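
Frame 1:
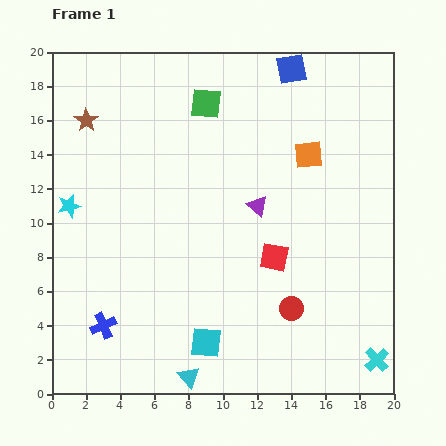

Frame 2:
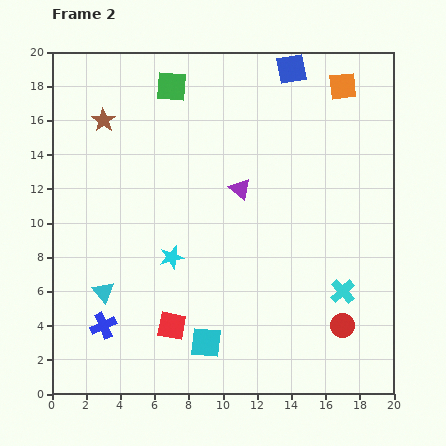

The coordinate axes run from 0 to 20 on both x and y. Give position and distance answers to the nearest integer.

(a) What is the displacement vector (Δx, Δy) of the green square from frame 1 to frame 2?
(-2, 1)

The green square was at (9, 17) in frame 1 and (7, 18) in frame 2.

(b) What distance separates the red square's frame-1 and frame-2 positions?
7

The red square moved from (13, 8) to (7, 4), a distance of √(6² + 4²) ≈ 7.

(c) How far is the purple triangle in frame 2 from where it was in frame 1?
1

The purple triangle moved from (12, 11) to (11, 12), a distance of √(1² + 1²) ≈ 1.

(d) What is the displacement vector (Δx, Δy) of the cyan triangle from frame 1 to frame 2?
(-5, 5)

The cyan triangle was at (8, 1) in frame 1 and (3, 6) in frame 2.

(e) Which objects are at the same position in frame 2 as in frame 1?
the blue cross, the blue square, the cyan square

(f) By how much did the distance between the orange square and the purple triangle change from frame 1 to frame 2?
+4

Distance in frame 1: 4. Distance in frame 2: 8.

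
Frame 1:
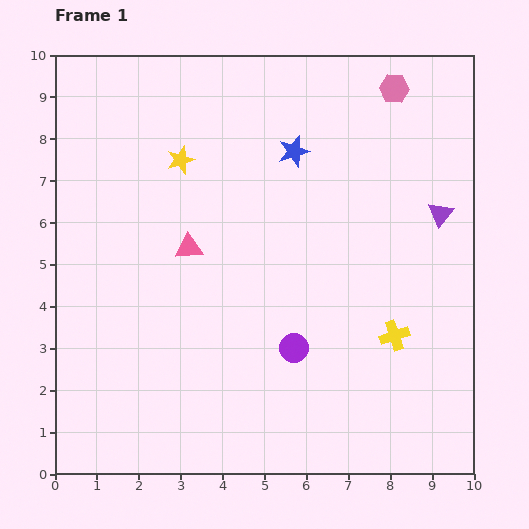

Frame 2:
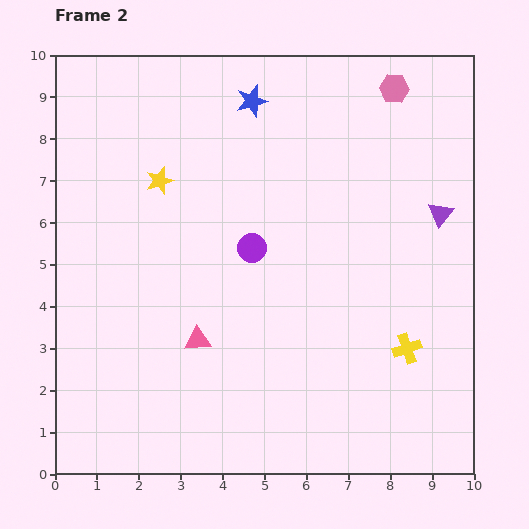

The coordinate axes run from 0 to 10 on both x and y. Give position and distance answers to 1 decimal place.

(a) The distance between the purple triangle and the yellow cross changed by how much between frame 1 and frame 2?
+0.2

Distance in frame 1: 3.1. Distance in frame 2: 3.3.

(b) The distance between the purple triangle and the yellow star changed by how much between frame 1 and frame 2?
+0.4

Distance in frame 1: 6.3. Distance in frame 2: 6.7.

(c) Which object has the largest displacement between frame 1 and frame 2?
the purple circle

(moved 2.6; next 2.2)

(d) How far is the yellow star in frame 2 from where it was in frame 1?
0.7

The yellow star moved from (3.0, 7.5) to (2.5, 7.0), a distance of √(0.5² + 0.5²) ≈ 0.7.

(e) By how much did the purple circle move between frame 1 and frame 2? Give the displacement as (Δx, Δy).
(-1.0, 2.4)

The purple circle was at (5.7, 3.0) in frame 1 and (4.7, 5.4) in frame 2.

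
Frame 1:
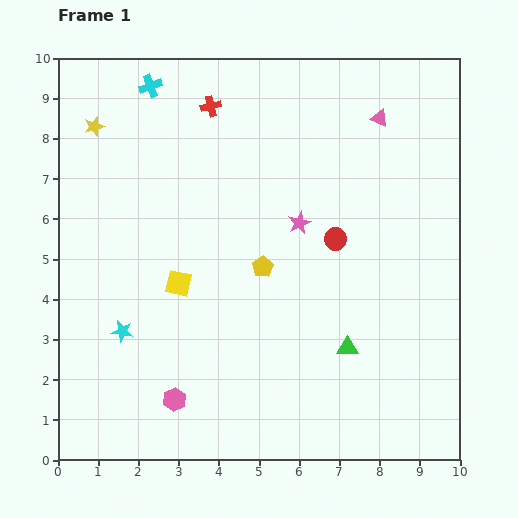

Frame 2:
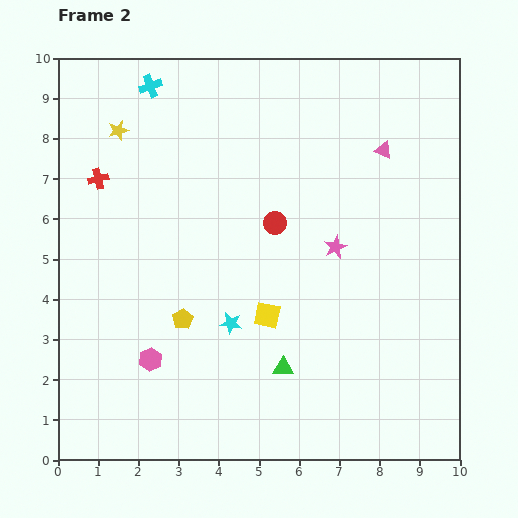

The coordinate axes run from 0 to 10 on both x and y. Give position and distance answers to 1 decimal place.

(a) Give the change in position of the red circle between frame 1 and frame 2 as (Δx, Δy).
(-1.5, 0.4)

The red circle was at (6.9, 5.5) in frame 1 and (5.4, 5.9) in frame 2.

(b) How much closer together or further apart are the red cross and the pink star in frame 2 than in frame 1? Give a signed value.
+2.5

Distance in frame 1: 3.6. Distance in frame 2: 6.1.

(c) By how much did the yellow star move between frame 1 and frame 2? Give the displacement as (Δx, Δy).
(0.6, -0.1)

The yellow star was at (0.9, 8.3) in frame 1 and (1.5, 8.2) in frame 2.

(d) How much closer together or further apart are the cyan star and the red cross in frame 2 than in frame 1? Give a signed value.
-1.1

Distance in frame 1: 6.0. Distance in frame 2: 4.9.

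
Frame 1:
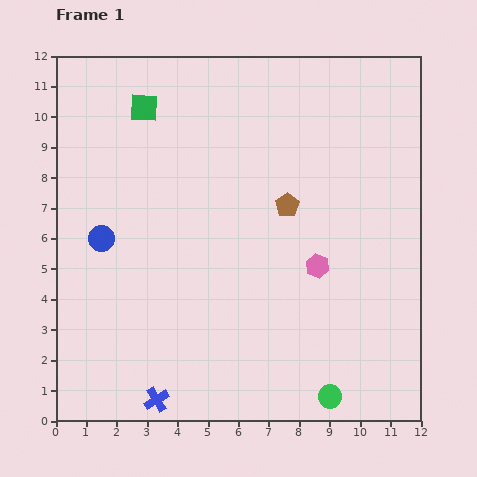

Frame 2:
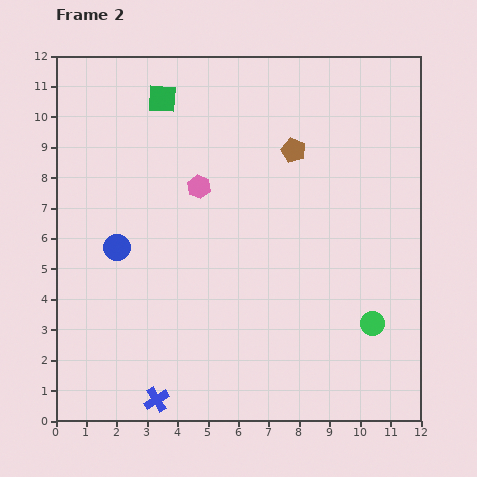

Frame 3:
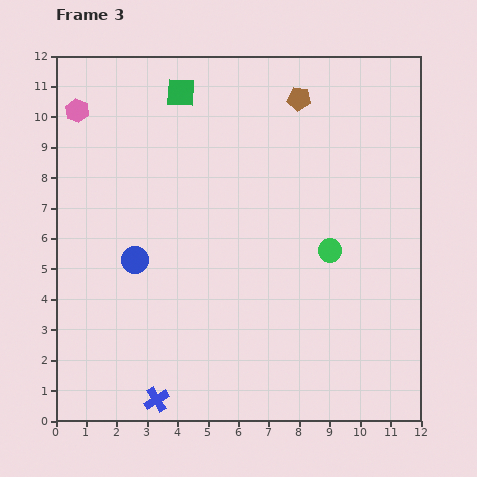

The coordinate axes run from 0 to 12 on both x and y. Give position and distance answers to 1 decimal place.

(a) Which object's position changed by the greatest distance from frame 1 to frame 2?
the pink hexagon

(moved 4.7; next 2.8)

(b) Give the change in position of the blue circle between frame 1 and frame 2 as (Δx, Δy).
(0.5, -0.3)

The blue circle was at (1.5, 6.0) in frame 1 and (2.0, 5.7) in frame 2.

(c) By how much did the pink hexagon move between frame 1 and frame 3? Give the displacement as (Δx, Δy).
(-7.9, 5.1)

The pink hexagon was at (8.6, 5.1) in frame 1 and (0.7, 10.2) in frame 3.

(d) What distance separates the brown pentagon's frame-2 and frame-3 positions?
1.7

The brown pentagon moved from (7.8, 8.9) to (8.0, 10.6), a distance of √(0.2² + 1.7²) ≈ 1.7.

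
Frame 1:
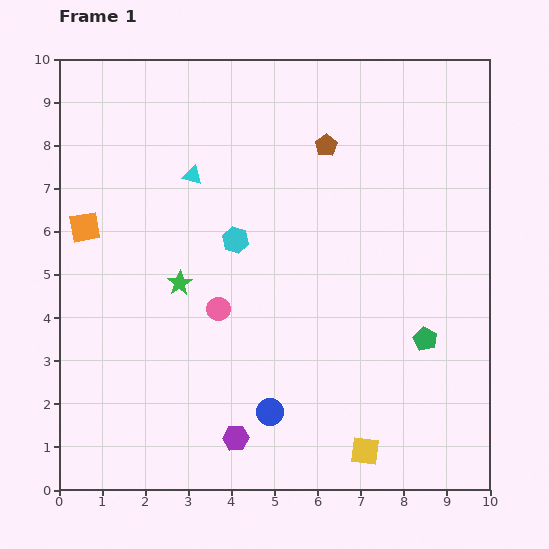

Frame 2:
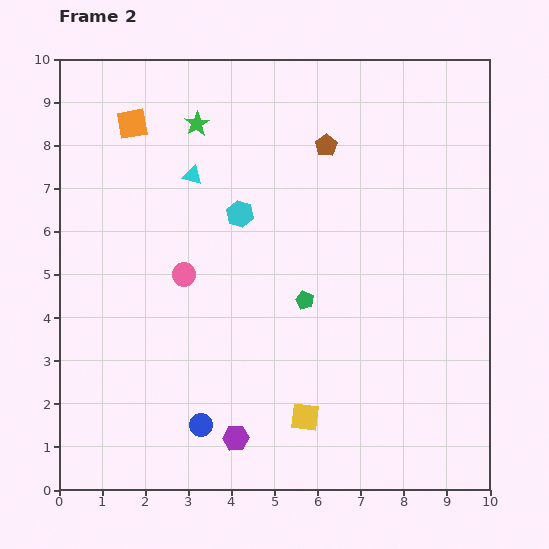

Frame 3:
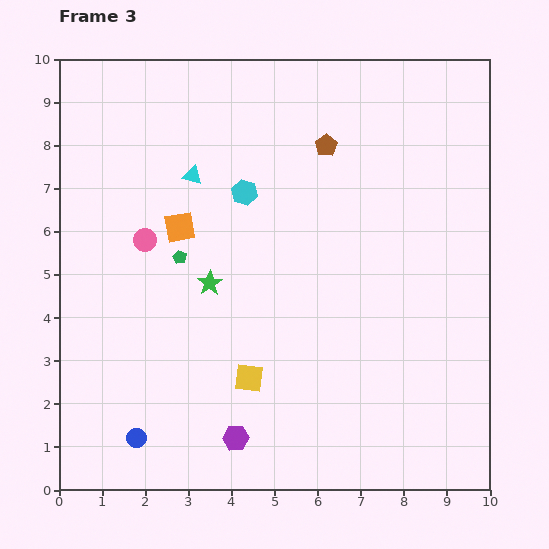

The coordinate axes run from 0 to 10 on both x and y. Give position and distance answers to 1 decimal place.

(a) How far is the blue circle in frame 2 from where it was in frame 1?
1.6

The blue circle moved from (4.9, 1.8) to (3.3, 1.5), a distance of √(1.6² + 0.3²) ≈ 1.6.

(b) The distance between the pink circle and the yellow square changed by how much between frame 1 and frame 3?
-0.7

Distance in frame 1: 4.7. Distance in frame 3: 4.0.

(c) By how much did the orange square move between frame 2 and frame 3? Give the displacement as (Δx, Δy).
(1.1, -2.4)

The orange square was at (1.7, 8.5) in frame 2 and (2.8, 6.1) in frame 3.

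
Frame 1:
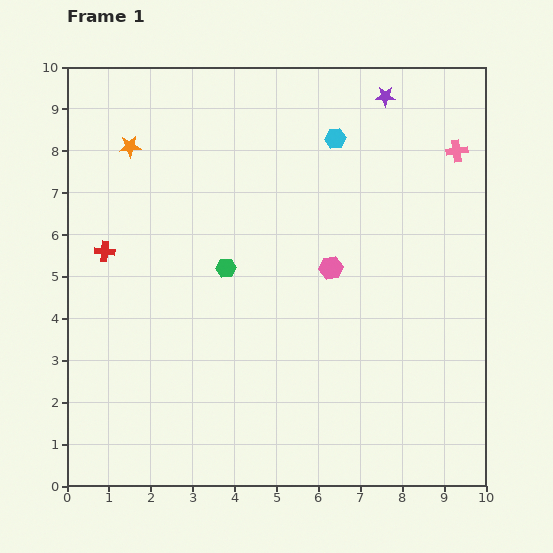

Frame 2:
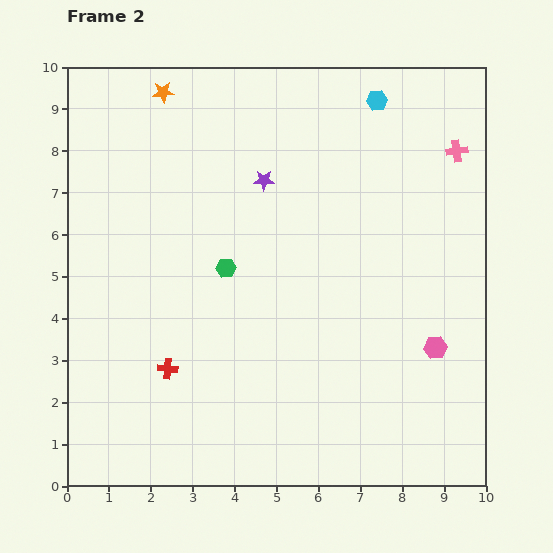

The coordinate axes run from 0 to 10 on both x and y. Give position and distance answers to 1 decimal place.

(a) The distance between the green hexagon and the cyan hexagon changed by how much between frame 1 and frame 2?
+1.4

Distance in frame 1: 4.0. Distance in frame 2: 5.4.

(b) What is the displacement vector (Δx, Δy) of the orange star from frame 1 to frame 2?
(0.8, 1.3)

The orange star was at (1.5, 8.1) in frame 1 and (2.3, 9.4) in frame 2.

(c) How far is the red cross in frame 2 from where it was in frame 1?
3.2

The red cross moved from (0.9, 5.6) to (2.4, 2.8), a distance of √(1.5² + 2.8²) ≈ 3.2.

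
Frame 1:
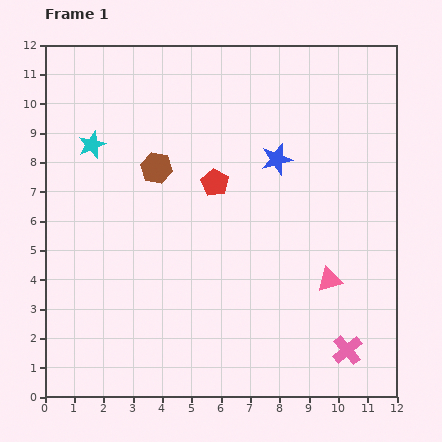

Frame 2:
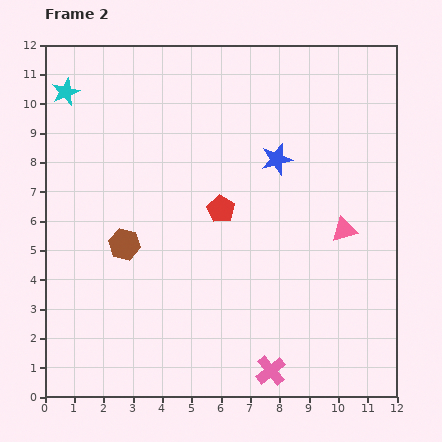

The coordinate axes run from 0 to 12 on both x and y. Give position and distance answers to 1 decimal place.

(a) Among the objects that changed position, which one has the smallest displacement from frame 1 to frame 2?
the red pentagon

(moved 0.9)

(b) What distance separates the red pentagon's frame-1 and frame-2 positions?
0.9

The red pentagon moved from (5.8, 7.3) to (6.0, 6.4), a distance of √(0.2² + 0.9²) ≈ 0.9.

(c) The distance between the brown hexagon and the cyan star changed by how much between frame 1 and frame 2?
+3.3

Distance in frame 1: 2.3. Distance in frame 2: 5.6.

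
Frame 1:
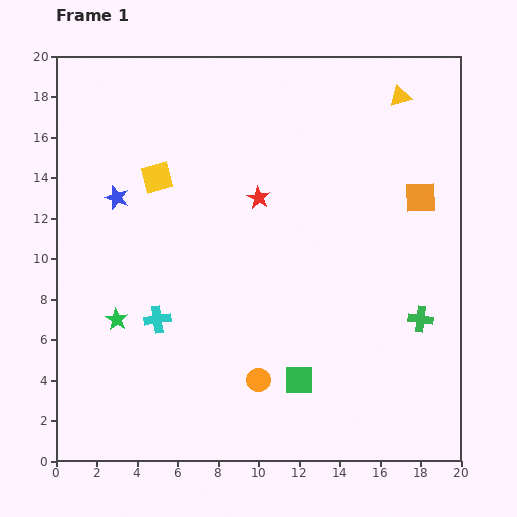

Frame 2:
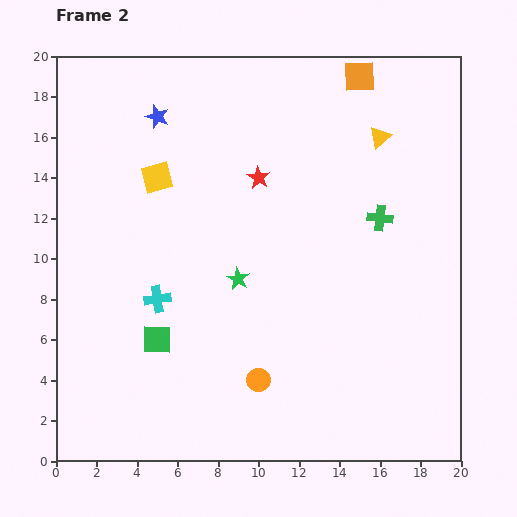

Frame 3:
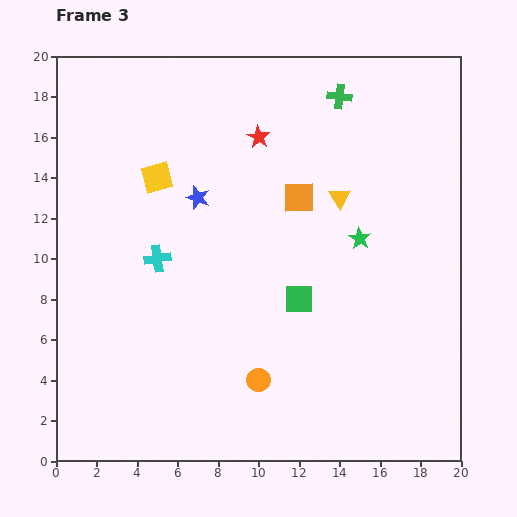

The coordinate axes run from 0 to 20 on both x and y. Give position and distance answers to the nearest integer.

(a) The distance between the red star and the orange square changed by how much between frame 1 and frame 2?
-1

Distance in frame 1: 8. Distance in frame 2: 7.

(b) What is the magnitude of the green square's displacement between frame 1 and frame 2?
7

The green square moved from (12, 4) to (5, 6), a distance of √(7² + 2²) ≈ 7.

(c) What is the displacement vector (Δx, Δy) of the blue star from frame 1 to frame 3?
(4, 0)

The blue star was at (3, 13) in frame 1 and (7, 13) in frame 3.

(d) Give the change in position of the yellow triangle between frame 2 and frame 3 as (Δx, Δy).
(-2, -3)

The yellow triangle was at (16, 16) in frame 2 and (14, 13) in frame 3.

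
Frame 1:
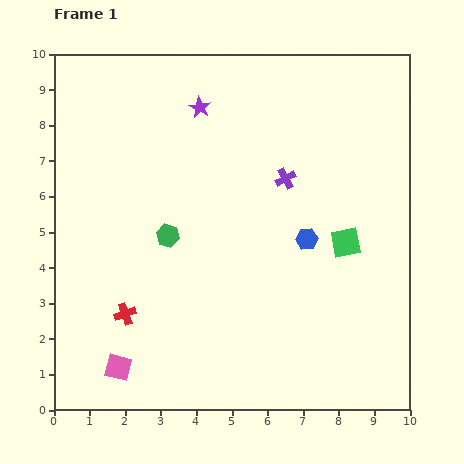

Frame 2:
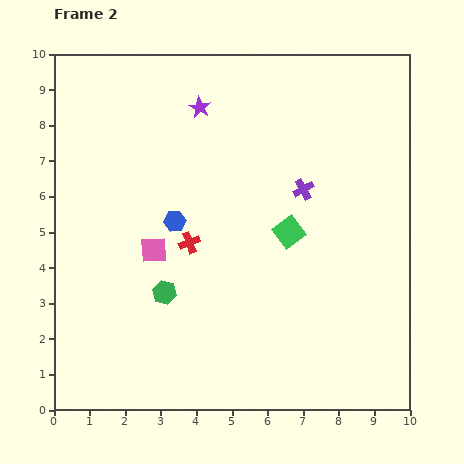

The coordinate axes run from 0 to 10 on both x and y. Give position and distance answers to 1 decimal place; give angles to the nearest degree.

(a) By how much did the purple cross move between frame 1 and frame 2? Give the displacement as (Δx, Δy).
(0.5, -0.3)

The purple cross was at (6.5, 6.5) in frame 1 and (7.0, 6.2) in frame 2.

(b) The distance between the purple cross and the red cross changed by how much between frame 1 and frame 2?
-2.4

Distance in frame 1: 5.9. Distance in frame 2: 3.5.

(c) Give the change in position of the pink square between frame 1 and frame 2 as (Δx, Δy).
(1.0, 3.3)

The pink square was at (1.8, 1.2) in frame 1 and (2.8, 4.5) in frame 2.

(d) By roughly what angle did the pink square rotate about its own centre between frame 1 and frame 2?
18° counter-clockwise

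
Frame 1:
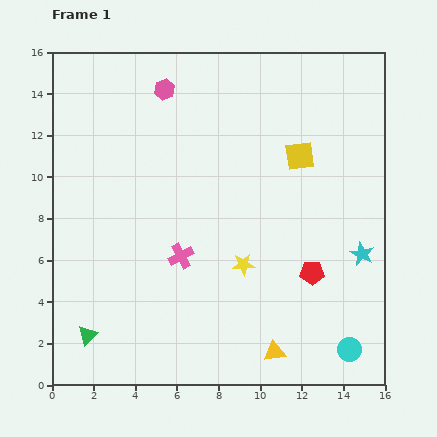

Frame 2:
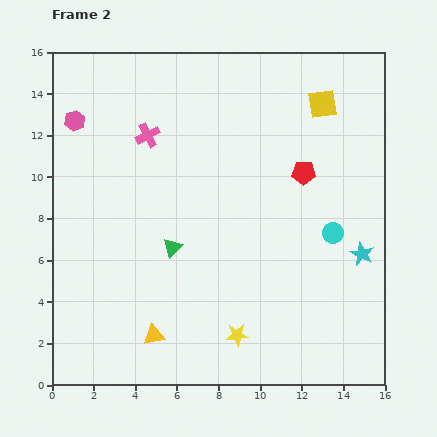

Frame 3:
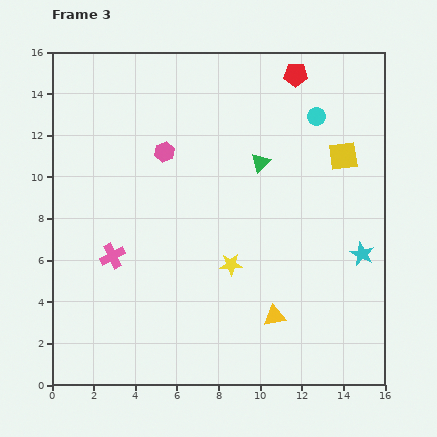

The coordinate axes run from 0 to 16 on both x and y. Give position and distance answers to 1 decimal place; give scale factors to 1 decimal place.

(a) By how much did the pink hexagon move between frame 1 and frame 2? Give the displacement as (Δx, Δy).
(-4.3, -1.5)

The pink hexagon was at (5.4, 14.2) in frame 1 and (1.1, 12.7) in frame 2.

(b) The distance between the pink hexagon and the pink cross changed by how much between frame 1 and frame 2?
-4.4

Distance in frame 1: 8.0. Distance in frame 2: 3.6.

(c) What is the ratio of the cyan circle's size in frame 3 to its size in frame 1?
0.7×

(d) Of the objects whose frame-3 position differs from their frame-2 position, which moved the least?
the yellow square

(moved 2.7)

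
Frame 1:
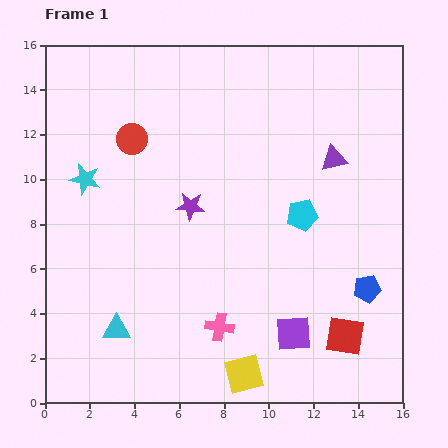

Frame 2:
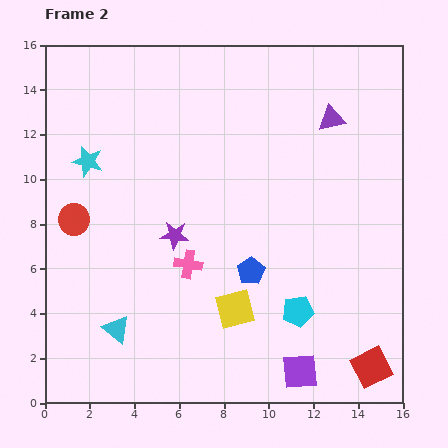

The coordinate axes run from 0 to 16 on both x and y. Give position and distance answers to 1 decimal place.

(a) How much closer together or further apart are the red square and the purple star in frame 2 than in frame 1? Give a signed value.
+1.6

Distance in frame 1: 9.0. Distance in frame 2: 10.6.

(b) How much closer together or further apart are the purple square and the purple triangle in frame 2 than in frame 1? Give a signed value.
+3.4

Distance in frame 1: 8.0. Distance in frame 2: 11.4.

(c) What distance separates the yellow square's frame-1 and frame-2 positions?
2.9

The yellow square moved from (8.9, 1.3) to (8.5, 4.2), a distance of √(0.4² + 2.9²) ≈ 2.9.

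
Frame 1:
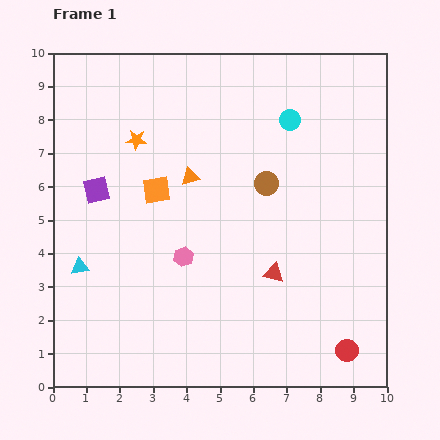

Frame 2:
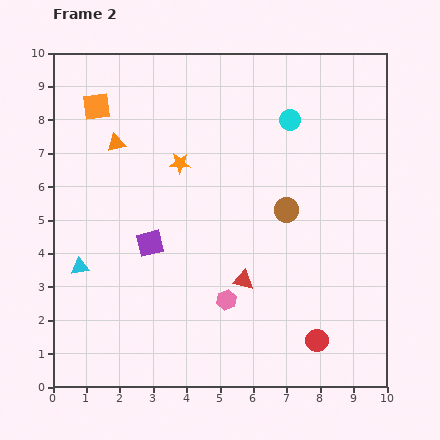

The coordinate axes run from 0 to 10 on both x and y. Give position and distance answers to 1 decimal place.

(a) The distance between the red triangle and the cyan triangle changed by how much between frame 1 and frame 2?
-0.9

Distance in frame 1: 5.8. Distance in frame 2: 4.9.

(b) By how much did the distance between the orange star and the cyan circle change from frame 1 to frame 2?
-1.1

Distance in frame 1: 4.6. Distance in frame 2: 3.5.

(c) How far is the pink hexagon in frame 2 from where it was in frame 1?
1.8

The pink hexagon moved from (3.9, 3.9) to (5.2, 2.6), a distance of √(1.3² + 1.3²) ≈ 1.8.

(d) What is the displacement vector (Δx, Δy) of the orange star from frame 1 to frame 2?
(1.3, -0.7)

The orange star was at (2.5, 7.4) in frame 1 and (3.8, 6.7) in frame 2.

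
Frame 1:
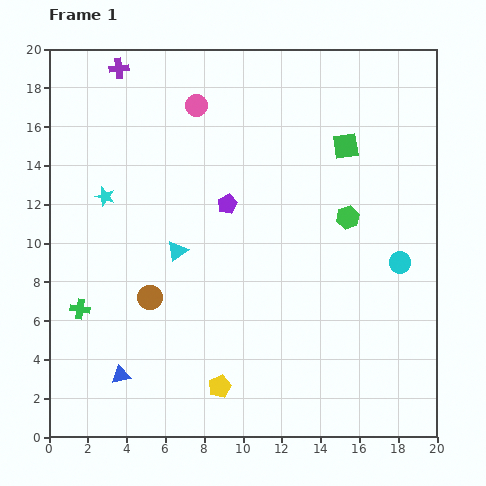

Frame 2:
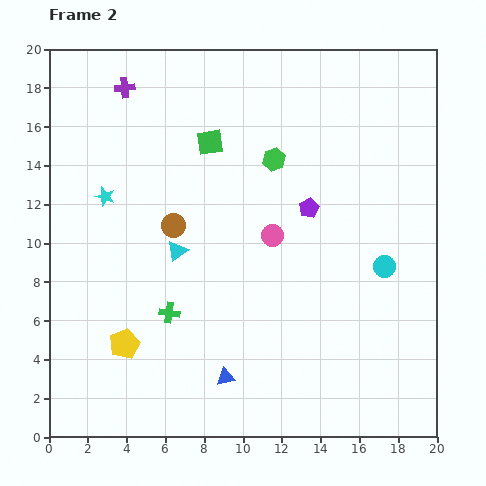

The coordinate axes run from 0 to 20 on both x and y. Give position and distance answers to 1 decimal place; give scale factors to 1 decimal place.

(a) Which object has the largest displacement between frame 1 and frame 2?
the pink circle

(moved 7.8; next 7.0)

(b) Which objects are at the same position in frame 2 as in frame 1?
the cyan triangle, the cyan star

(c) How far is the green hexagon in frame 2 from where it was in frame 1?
4.8

The green hexagon moved from (15.4, 11.3) to (11.6, 14.3), a distance of √(3.8² + 3.0²) ≈ 4.8.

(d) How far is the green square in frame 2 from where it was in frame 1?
7.0

The green square moved from (15.3, 15.0) to (8.3, 15.2), a distance of √(7.0² + 0.2²) ≈ 7.0.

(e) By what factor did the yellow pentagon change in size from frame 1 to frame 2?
1.3×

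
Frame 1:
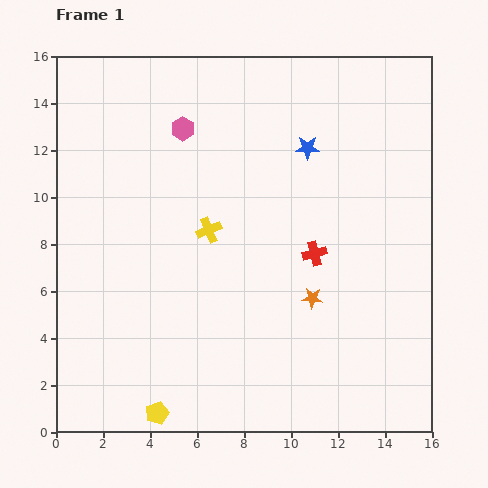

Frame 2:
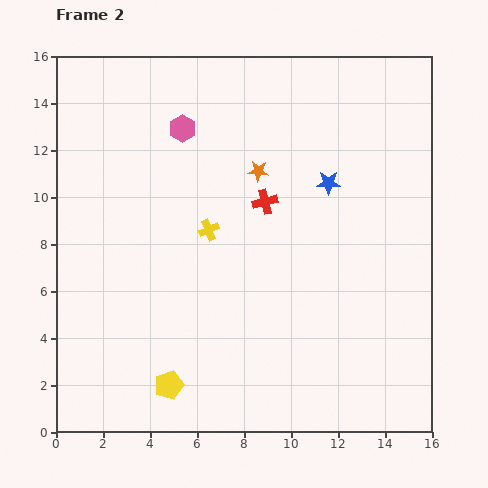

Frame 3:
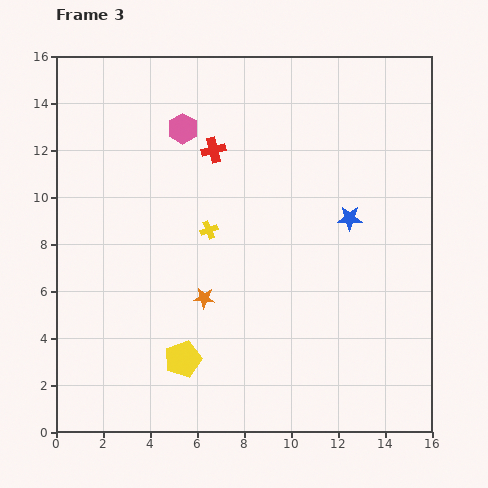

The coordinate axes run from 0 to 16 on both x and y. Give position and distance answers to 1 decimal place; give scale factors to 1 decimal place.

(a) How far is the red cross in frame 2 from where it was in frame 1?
3.0

The red cross moved from (11.0, 7.6) to (8.9, 9.8), a distance of √(2.1² + 2.2²) ≈ 3.0.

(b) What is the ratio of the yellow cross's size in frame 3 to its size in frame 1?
0.7×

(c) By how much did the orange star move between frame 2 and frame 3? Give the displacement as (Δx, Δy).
(-2.3, -5.4)

The orange star was at (8.6, 11.1) in frame 2 and (6.3, 5.7) in frame 3.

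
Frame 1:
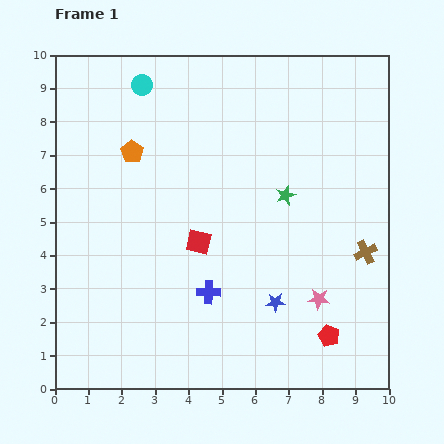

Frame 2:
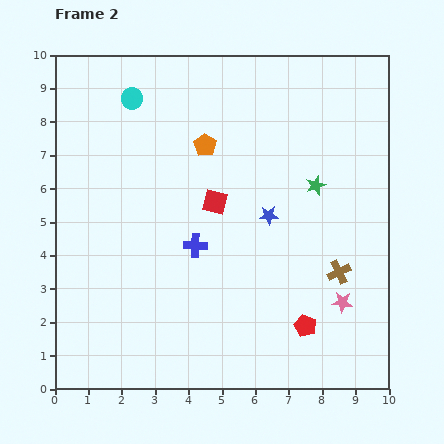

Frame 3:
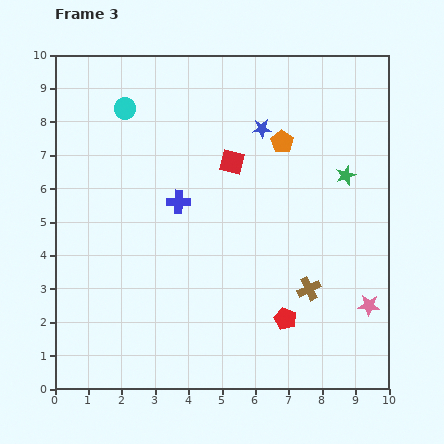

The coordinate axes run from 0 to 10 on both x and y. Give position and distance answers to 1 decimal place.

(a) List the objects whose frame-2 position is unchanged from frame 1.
none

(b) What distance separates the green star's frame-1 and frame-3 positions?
1.9

The green star moved from (6.9, 5.8) to (8.7, 6.4), a distance of √(1.8² + 0.6²) ≈ 1.9.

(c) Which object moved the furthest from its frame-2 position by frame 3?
the blue star

(moved 2.6; next 2.3)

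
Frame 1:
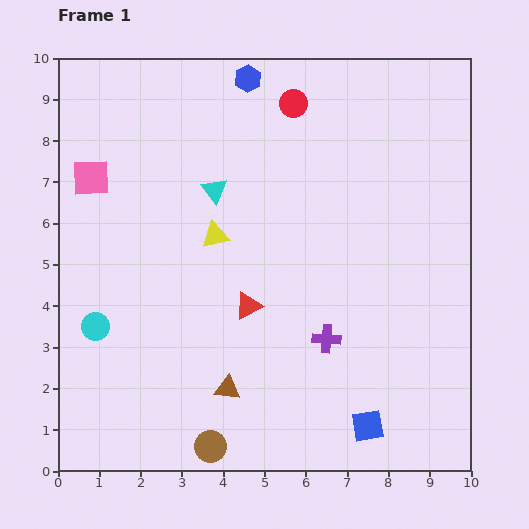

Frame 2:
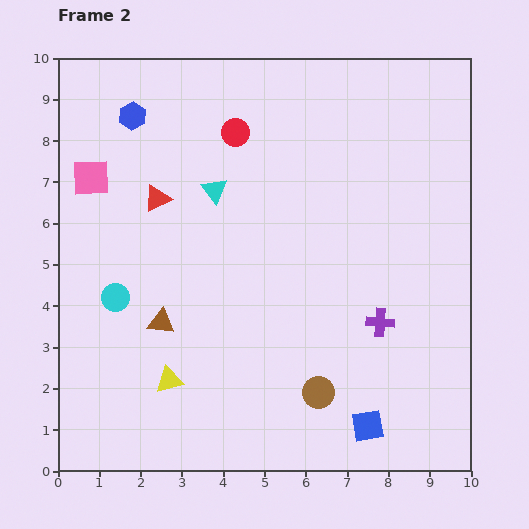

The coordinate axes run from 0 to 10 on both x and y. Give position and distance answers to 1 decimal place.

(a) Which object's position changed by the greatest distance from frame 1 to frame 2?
the yellow triangle

(moved 3.7; next 3.4)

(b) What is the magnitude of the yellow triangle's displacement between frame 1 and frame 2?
3.7

The yellow triangle moved from (3.8, 5.7) to (2.7, 2.2), a distance of √(1.1² + 3.5²) ≈ 3.7.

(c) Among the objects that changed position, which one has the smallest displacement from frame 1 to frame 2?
the cyan circle

(moved 0.9)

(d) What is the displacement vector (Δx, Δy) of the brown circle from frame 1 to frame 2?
(2.6, 1.3)

The brown circle was at (3.7, 0.6) in frame 1 and (6.3, 1.9) in frame 2.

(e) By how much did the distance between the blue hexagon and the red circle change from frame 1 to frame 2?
+1.2

Distance in frame 1: 1.3. Distance in frame 2: 2.5.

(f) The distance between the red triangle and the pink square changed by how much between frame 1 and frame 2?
-3.2

Distance in frame 1: 4.9. Distance in frame 2: 1.7.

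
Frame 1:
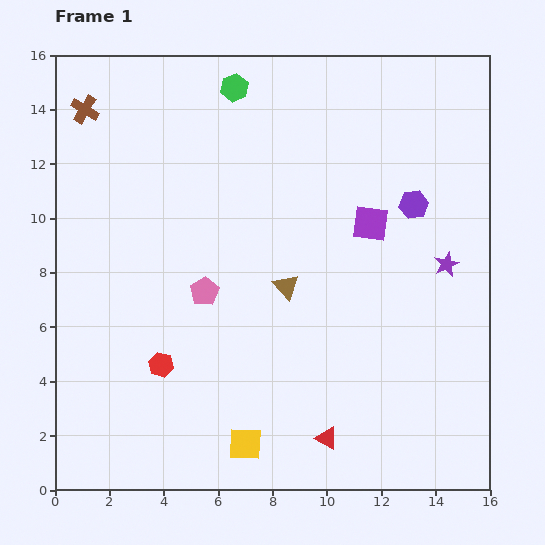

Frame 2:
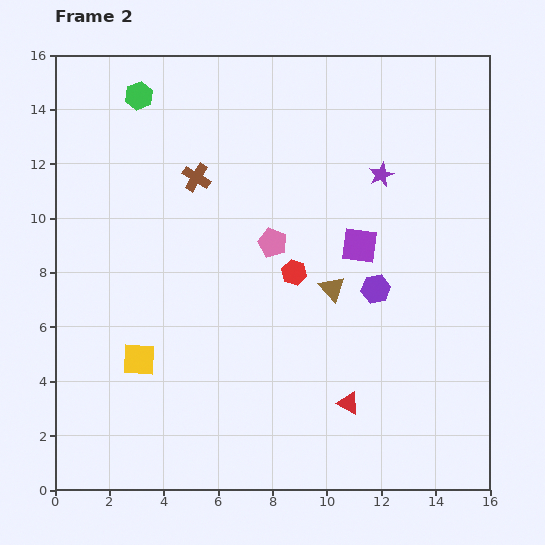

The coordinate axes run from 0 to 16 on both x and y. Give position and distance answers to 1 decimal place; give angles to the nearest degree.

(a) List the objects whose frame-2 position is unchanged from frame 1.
none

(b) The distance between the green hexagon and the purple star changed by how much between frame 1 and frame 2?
-0.8

Distance in frame 1: 10.2. Distance in frame 2: 9.4.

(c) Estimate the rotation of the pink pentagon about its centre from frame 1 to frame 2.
18° counter-clockwise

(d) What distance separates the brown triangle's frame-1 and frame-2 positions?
1.7

The brown triangle moved from (8.5, 7.5) to (10.2, 7.4), a distance of √(1.7² + 0.1²) ≈ 1.7.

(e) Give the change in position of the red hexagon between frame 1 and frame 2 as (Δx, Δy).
(4.9, 3.4)

The red hexagon was at (3.9, 4.6) in frame 1 and (8.8, 8.0) in frame 2.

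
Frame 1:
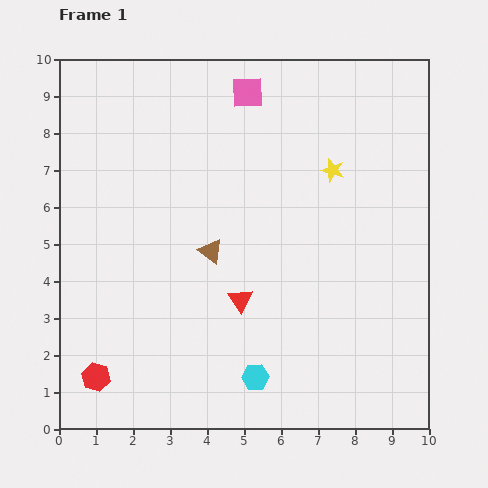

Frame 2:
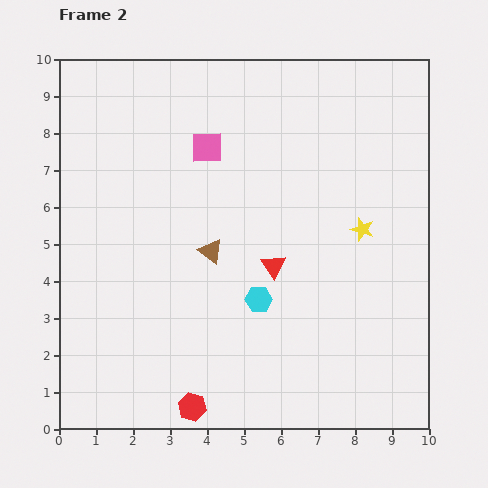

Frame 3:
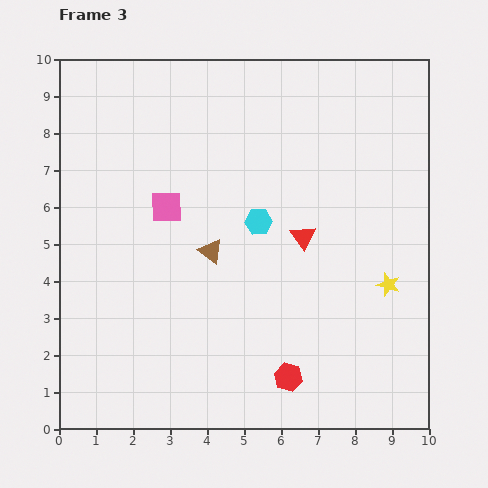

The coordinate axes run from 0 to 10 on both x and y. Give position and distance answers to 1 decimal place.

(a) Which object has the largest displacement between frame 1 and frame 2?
the red hexagon

(moved 2.7; next 2.1)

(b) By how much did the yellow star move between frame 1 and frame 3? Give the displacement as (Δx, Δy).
(1.5, -3.1)

The yellow star was at (7.4, 7.0) in frame 1 and (8.9, 3.9) in frame 3.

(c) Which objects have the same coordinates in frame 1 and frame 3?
the brown triangle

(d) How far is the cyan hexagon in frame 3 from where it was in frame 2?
2.1

The cyan hexagon moved from (5.4, 3.5) to (5.4, 5.6), a distance of √(0.0² + 2.1²) ≈ 2.1.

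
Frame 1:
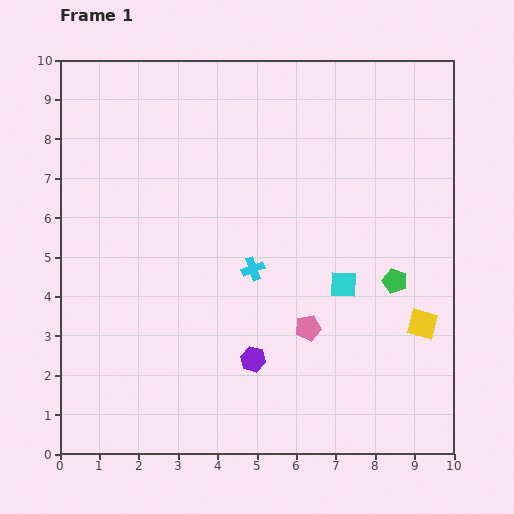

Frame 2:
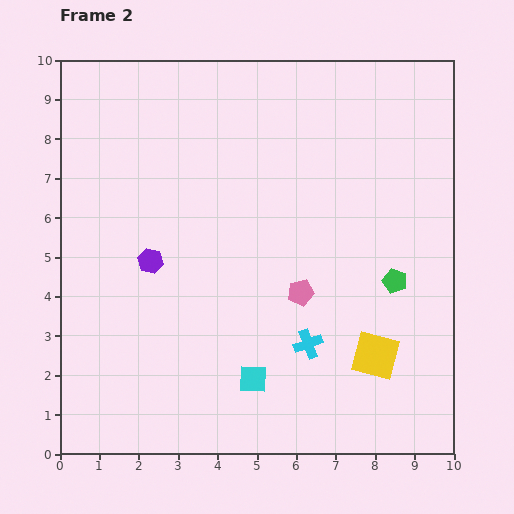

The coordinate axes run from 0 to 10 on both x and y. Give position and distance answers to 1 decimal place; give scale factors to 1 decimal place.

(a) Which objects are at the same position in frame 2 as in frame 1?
the green pentagon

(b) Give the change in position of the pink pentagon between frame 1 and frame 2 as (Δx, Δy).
(-0.2, 0.9)

The pink pentagon was at (6.3, 3.2) in frame 1 and (6.1, 4.1) in frame 2.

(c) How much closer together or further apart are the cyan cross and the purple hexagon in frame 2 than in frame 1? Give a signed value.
+2.2

Distance in frame 1: 2.3. Distance in frame 2: 4.5.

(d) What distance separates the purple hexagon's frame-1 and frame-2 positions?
3.6

The purple hexagon moved from (4.9, 2.4) to (2.3, 4.9), a distance of √(2.6² + 2.5²) ≈ 3.6.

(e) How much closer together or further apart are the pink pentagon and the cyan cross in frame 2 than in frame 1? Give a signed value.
-0.8

Distance in frame 1: 2.1. Distance in frame 2: 1.3.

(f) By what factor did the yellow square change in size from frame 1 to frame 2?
1.6×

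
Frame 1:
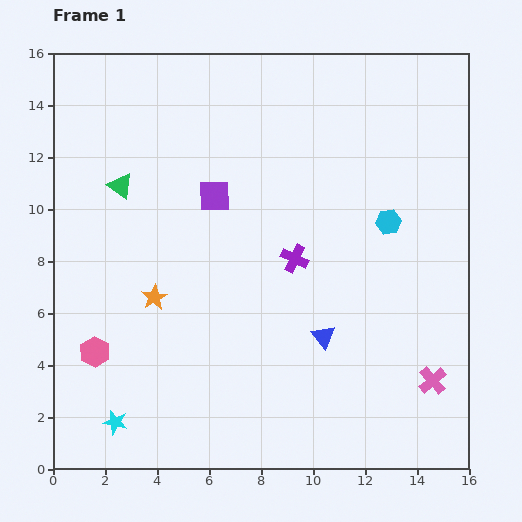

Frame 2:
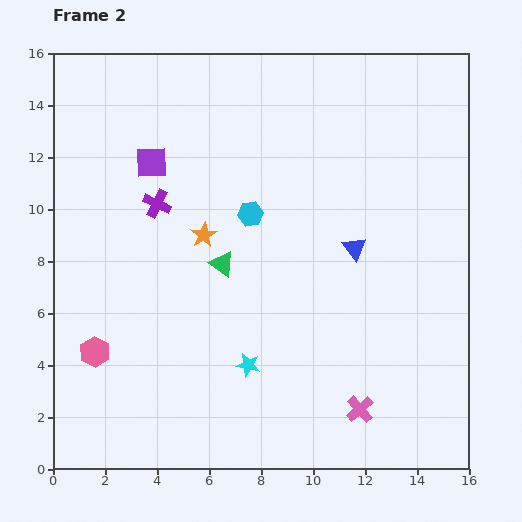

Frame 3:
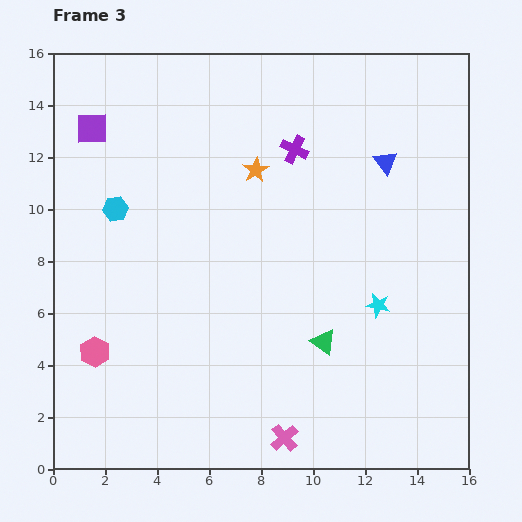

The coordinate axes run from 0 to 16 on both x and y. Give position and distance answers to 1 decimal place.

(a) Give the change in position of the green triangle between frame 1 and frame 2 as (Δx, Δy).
(3.9, -3.0)

The green triangle was at (2.6, 10.9) in frame 1 and (6.5, 7.9) in frame 2.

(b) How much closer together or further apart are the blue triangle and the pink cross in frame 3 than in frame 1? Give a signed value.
+6.8

Distance in frame 1: 4.5. Distance in frame 3: 11.3.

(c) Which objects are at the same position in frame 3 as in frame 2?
the pink hexagon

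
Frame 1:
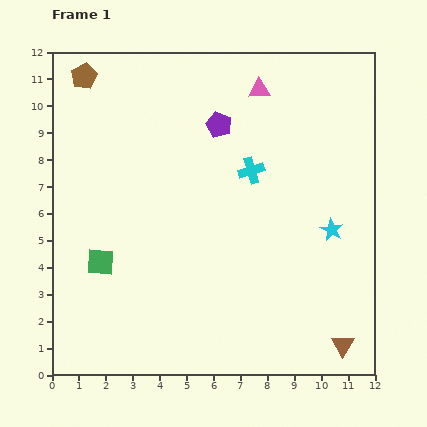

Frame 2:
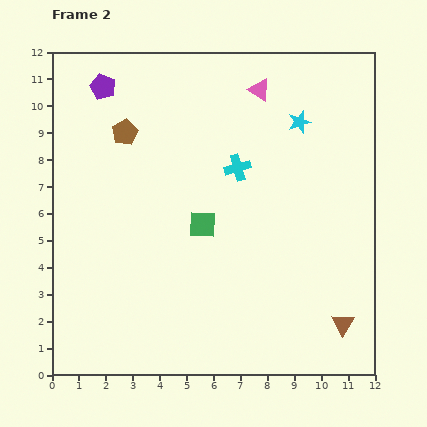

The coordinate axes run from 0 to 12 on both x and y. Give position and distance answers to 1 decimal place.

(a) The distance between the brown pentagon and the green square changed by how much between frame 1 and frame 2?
-2.4

Distance in frame 1: 6.9. Distance in frame 2: 4.5.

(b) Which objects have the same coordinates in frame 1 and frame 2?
the pink triangle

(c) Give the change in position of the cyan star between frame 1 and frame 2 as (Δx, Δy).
(-1.2, 4.0)

The cyan star was at (10.4, 5.4) in frame 1 and (9.2, 9.4) in frame 2.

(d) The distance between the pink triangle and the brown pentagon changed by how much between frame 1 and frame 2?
-1.3

Distance in frame 1: 6.5. Distance in frame 2: 5.2.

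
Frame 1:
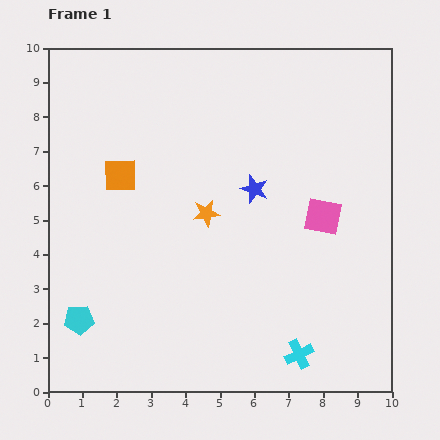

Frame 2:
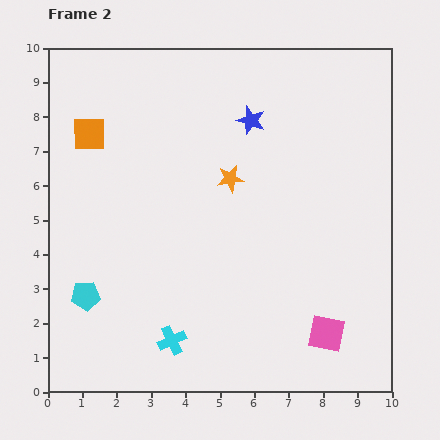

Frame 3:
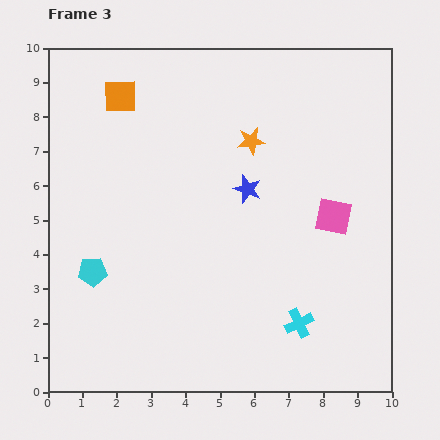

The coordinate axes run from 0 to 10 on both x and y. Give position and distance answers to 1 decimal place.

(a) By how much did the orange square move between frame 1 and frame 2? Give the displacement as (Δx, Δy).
(-0.9, 1.2)

The orange square was at (2.1, 6.3) in frame 1 and (1.2, 7.5) in frame 2.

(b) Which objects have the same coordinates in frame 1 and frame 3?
none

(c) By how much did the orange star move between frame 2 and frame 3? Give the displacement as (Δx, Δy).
(0.6, 1.1)

The orange star was at (5.3, 6.2) in frame 2 and (5.9, 7.3) in frame 3.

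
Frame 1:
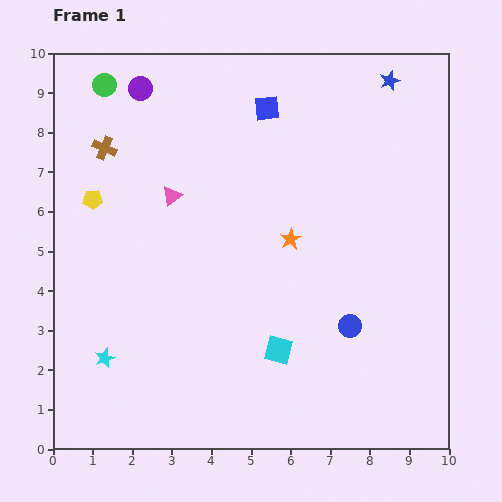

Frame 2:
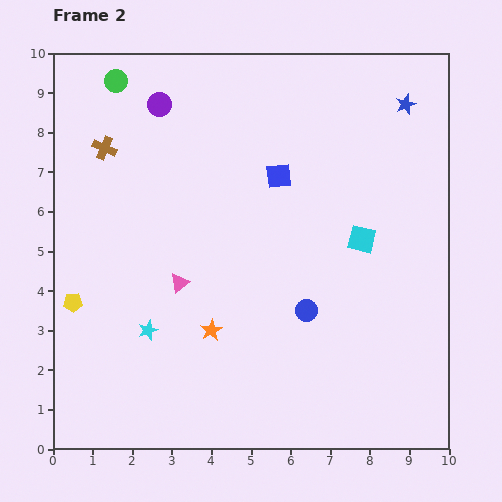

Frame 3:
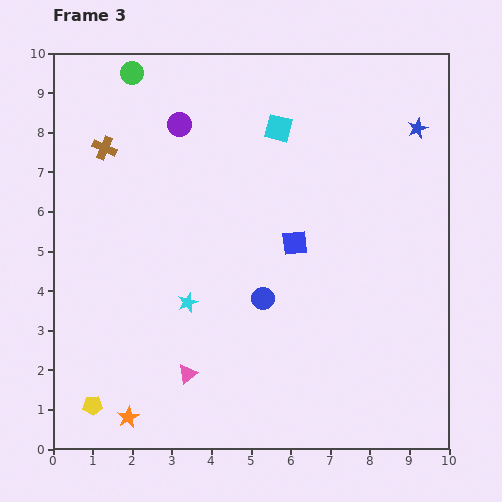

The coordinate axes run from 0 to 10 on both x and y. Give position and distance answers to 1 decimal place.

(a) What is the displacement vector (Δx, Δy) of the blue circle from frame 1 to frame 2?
(-1.1, 0.4)

The blue circle was at (7.5, 3.1) in frame 1 and (6.4, 3.5) in frame 2.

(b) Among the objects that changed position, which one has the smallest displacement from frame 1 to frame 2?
the green circle

(moved 0.3)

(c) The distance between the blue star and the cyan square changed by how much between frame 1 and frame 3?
-3.9

Distance in frame 1: 7.4. Distance in frame 3: 3.5.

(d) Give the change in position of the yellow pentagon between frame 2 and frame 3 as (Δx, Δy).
(0.5, -2.6)

The yellow pentagon was at (0.5, 3.7) in frame 2 and (1.0, 1.1) in frame 3.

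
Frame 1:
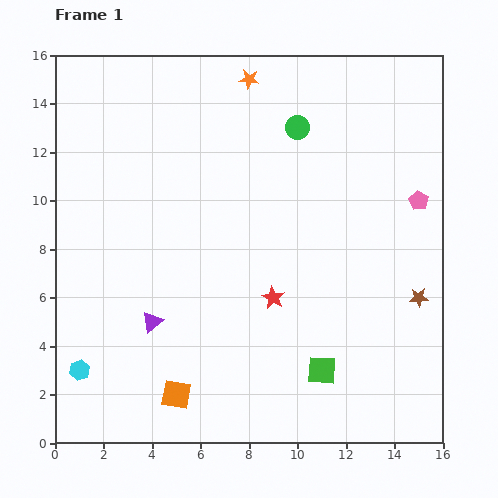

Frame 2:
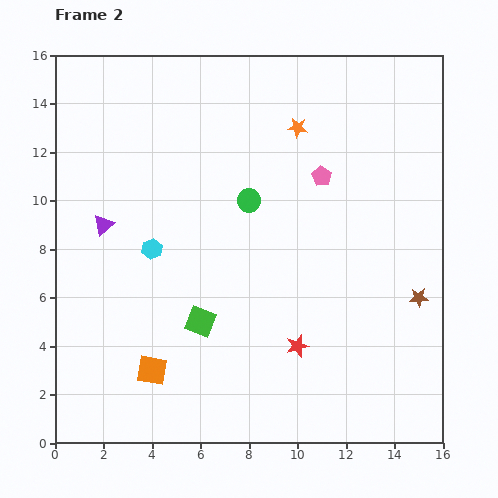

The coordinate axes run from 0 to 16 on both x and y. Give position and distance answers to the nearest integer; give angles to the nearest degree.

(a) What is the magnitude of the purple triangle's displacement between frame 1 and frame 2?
4

The purple triangle moved from (4, 5) to (2, 9), a distance of √(2² + 4²) ≈ 4.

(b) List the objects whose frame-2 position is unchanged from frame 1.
the brown star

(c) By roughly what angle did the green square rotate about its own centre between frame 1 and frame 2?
18° clockwise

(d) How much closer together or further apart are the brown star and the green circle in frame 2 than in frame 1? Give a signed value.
-1

Distance in frame 1: 9. Distance in frame 2: 8.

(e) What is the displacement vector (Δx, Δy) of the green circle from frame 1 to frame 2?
(-2, -3)

The green circle was at (10, 13) in frame 1 and (8, 10) in frame 2.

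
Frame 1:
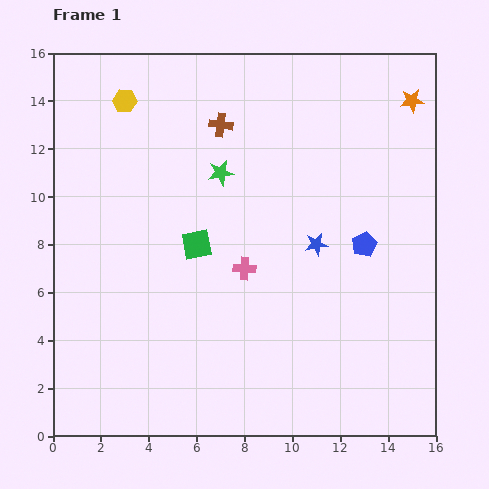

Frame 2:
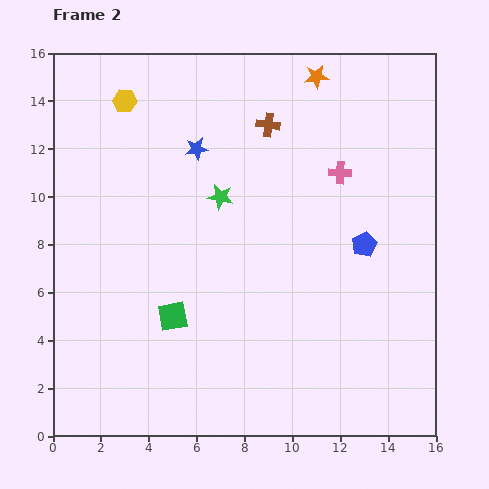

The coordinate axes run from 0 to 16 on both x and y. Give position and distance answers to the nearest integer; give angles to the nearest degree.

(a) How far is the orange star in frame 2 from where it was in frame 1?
4

The orange star moved from (15, 14) to (11, 15), a distance of √(4² + 1²) ≈ 4.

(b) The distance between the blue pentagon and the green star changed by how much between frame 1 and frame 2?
-1

Distance in frame 1: 7. Distance in frame 2: 6.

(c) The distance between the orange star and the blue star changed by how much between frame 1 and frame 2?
-1

Distance in frame 1: 7. Distance in frame 2: 6.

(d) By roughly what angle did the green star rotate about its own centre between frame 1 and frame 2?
21° clockwise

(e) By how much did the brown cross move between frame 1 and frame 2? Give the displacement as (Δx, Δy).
(2, 0)

The brown cross was at (7, 13) in frame 1 and (9, 13) in frame 2.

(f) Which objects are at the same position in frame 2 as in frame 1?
the blue pentagon, the yellow hexagon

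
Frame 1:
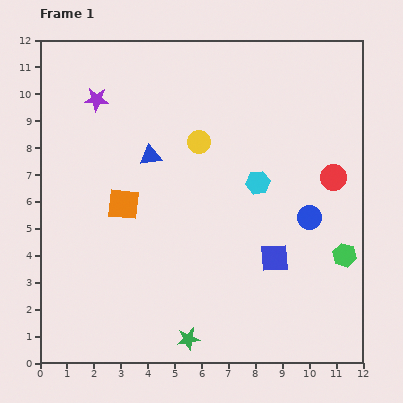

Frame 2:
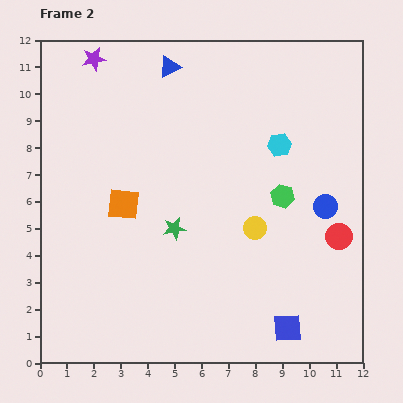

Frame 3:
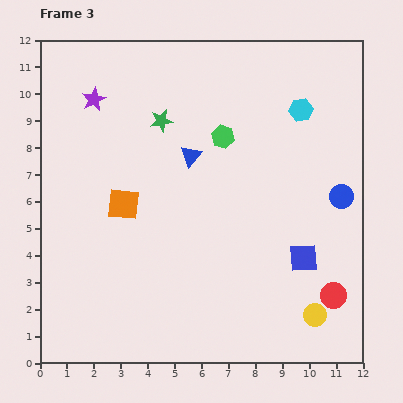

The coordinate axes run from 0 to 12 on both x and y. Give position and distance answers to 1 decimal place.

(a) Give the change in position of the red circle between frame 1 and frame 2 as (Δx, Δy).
(0.2, -2.2)

The red circle was at (10.9, 6.9) in frame 1 and (11.1, 4.7) in frame 2.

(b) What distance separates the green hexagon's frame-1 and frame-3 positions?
6.3

The green hexagon moved from (11.3, 4.0) to (6.8, 8.4), a distance of √(4.5² + 4.4²) ≈ 6.3.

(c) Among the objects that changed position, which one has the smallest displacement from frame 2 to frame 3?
the blue circle

(moved 0.7)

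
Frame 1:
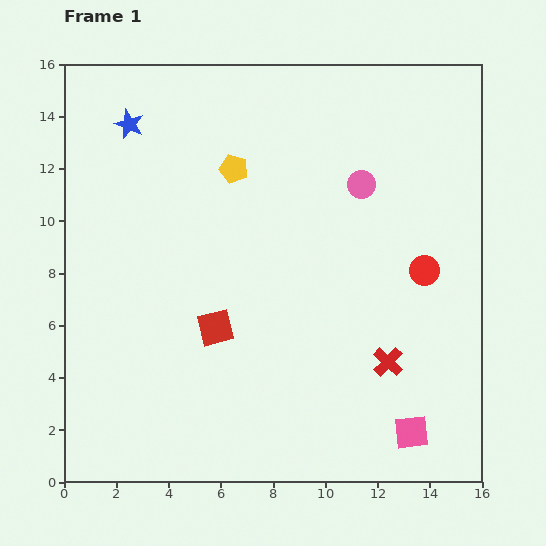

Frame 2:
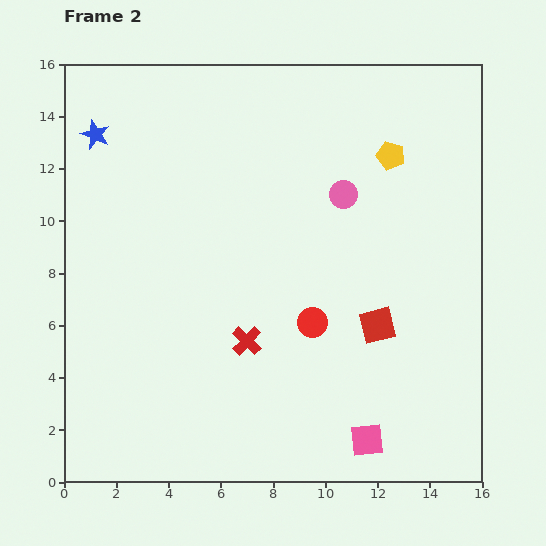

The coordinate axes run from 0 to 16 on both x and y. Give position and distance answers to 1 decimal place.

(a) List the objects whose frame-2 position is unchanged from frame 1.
none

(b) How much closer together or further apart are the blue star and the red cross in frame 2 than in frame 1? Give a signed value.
-3.6

Distance in frame 1: 13.4. Distance in frame 2: 9.8.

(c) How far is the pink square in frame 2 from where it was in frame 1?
1.7

The pink square moved from (13.3, 1.9) to (11.6, 1.6), a distance of √(1.7² + 0.3²) ≈ 1.7.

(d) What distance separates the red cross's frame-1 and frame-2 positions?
5.5

The red cross moved from (12.4, 4.6) to (7.0, 5.4), a distance of √(5.4² + 0.8²) ≈ 5.5.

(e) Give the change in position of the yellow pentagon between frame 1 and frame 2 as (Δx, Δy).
(6.0, 0.5)

The yellow pentagon was at (6.5, 12.0) in frame 1 and (12.5, 12.5) in frame 2.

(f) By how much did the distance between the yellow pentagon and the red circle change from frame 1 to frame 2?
-1.2

Distance in frame 1: 8.3. Distance in frame 2: 7.1.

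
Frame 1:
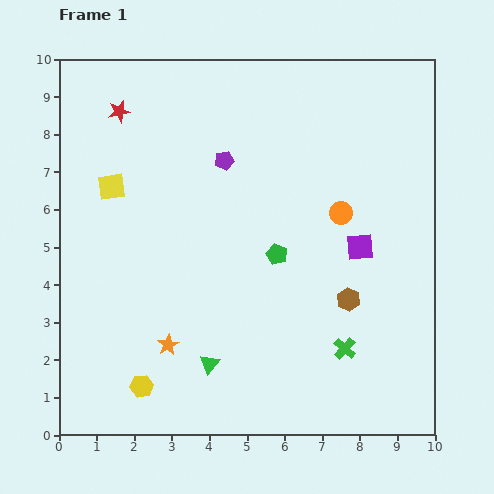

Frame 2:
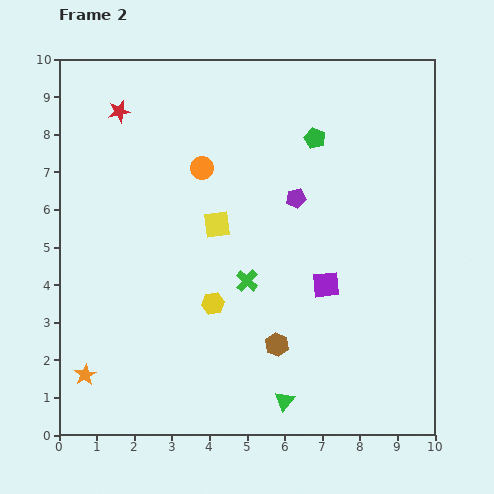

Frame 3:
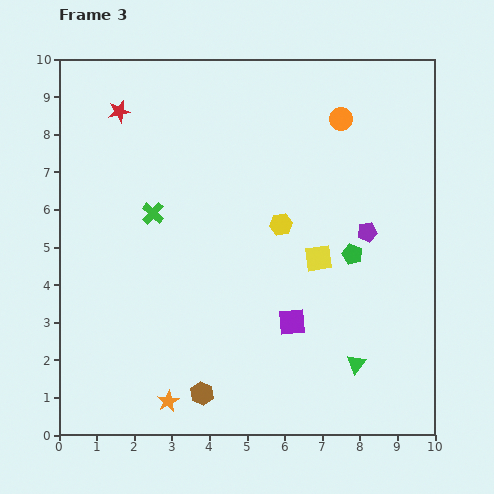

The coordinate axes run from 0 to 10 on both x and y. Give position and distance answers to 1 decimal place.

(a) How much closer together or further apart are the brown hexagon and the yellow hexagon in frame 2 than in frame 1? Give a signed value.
-4.0

Distance in frame 1: 6.0. Distance in frame 2: 2.0.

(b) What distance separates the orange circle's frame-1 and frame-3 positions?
2.5

The orange circle moved from (7.5, 5.9) to (7.5, 8.4), a distance of √(0.0² + 2.5²) ≈ 2.5.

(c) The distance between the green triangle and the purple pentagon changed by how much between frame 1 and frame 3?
-1.9

Distance in frame 1: 5.4. Distance in frame 3: 3.5.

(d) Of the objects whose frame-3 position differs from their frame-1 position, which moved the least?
the orange star

(moved 1.5)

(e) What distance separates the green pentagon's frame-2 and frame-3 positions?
3.3

The green pentagon moved from (6.8, 7.9) to (7.8, 4.8), a distance of √(1.0² + 3.1²) ≈ 3.3.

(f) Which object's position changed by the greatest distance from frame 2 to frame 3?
the orange circle

(moved 3.9; next 3.3)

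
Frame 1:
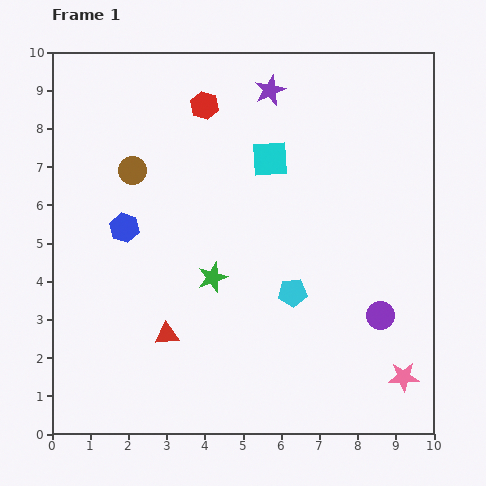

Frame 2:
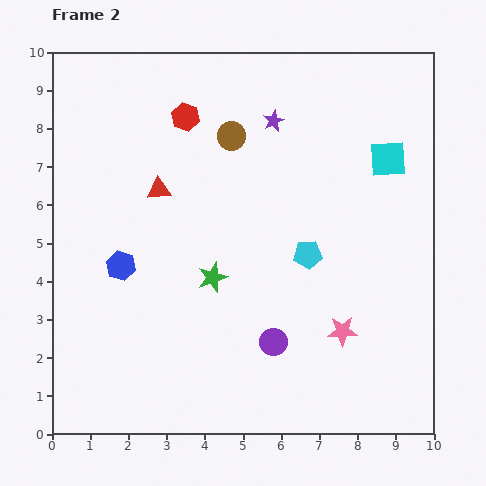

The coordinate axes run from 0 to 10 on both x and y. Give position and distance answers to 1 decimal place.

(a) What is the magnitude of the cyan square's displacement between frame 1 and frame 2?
3.1

The cyan square moved from (5.7, 7.2) to (8.8, 7.2), a distance of √(3.1² + 0.0²) ≈ 3.1.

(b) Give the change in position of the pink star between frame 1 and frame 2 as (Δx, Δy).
(-1.6, 1.2)

The pink star was at (9.2, 1.5) in frame 1 and (7.6, 2.7) in frame 2.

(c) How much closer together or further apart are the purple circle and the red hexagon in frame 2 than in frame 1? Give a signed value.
-0.9

Distance in frame 1: 7.2. Distance in frame 2: 6.3.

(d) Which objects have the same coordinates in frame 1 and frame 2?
the green star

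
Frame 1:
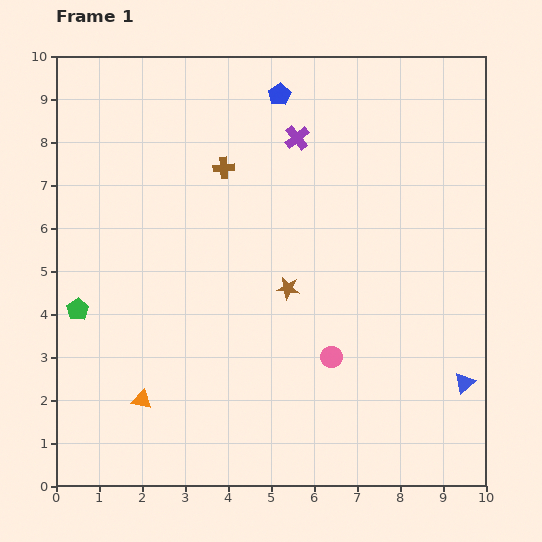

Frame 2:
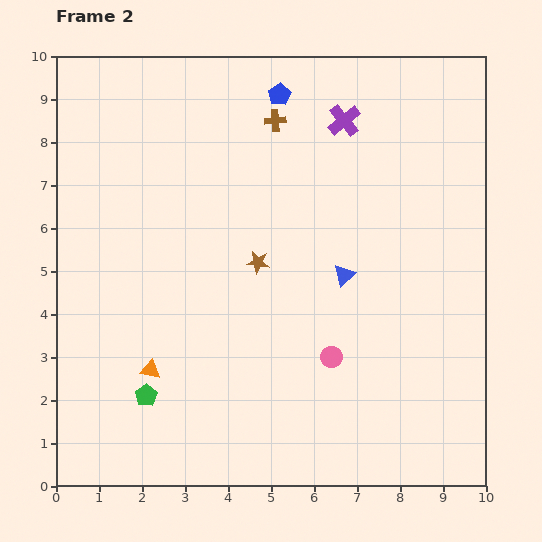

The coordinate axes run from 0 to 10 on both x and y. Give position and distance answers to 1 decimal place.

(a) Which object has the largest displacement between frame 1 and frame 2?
the blue triangle

(moved 3.8; next 2.6)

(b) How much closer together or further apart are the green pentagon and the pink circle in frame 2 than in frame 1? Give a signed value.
-1.6

Distance in frame 1: 6.0. Distance in frame 2: 4.4.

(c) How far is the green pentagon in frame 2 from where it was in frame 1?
2.6

The green pentagon moved from (0.5, 4.1) to (2.1, 2.1), a distance of √(1.6² + 2.0²) ≈ 2.6.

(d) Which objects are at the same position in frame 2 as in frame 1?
the blue pentagon, the pink circle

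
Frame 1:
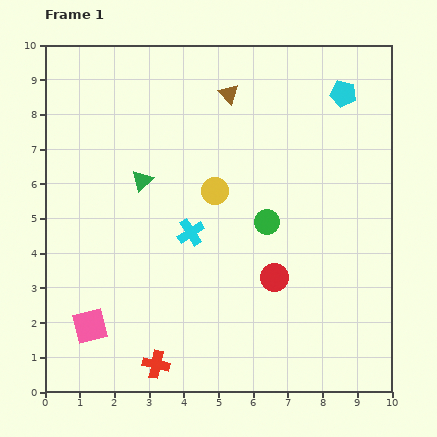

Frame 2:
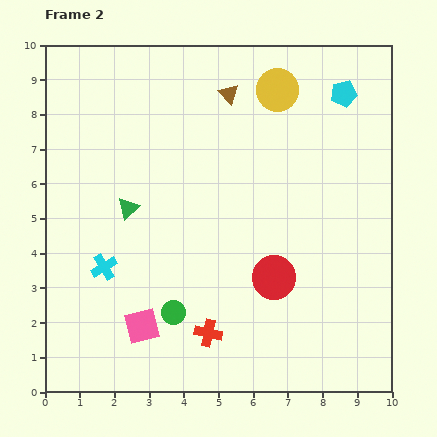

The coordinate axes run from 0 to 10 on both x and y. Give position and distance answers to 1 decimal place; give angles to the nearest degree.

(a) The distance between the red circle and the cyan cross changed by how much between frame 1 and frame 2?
+2.2

Distance in frame 1: 2.7. Distance in frame 2: 4.9.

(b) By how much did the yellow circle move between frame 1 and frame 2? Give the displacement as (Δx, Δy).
(1.8, 2.9)

The yellow circle was at (4.9, 5.8) in frame 1 and (6.7, 8.7) in frame 2.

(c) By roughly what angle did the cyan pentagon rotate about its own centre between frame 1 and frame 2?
23° counter-clockwise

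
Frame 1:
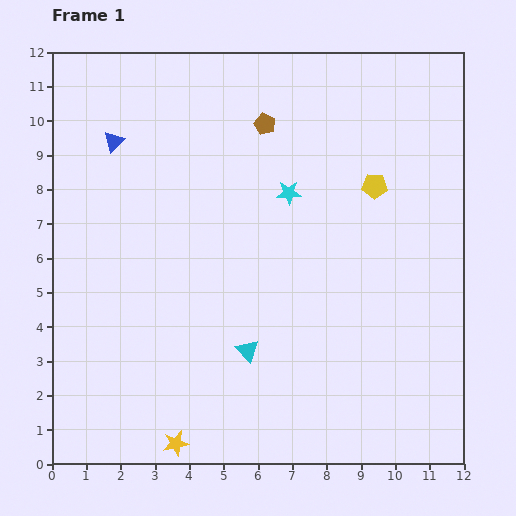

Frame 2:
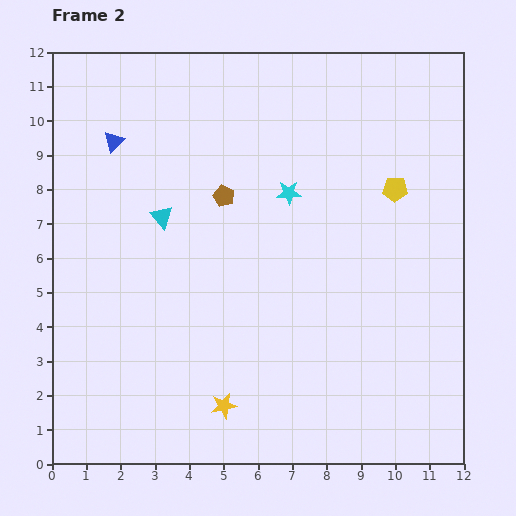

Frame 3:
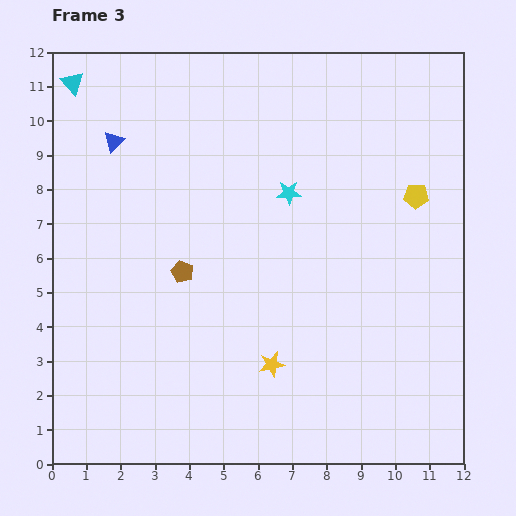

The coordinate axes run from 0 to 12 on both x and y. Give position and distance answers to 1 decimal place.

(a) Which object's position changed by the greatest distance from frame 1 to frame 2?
the cyan triangle

(moved 4.6; next 2.4)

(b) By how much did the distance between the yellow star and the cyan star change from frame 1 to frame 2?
-1.5

Distance in frame 1: 8.0. Distance in frame 2: 6.5.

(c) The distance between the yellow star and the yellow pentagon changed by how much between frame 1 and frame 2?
-1.5

Distance in frame 1: 9.5. Distance in frame 2: 8.0.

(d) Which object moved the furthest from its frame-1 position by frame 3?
the cyan triangle

(moved 9.3; next 4.9)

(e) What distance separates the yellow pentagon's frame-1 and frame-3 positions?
1.2

The yellow pentagon moved from (9.4, 8.1) to (10.6, 7.8), a distance of √(1.2² + 0.3²) ≈ 1.2.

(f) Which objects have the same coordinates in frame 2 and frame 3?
the blue triangle, the cyan star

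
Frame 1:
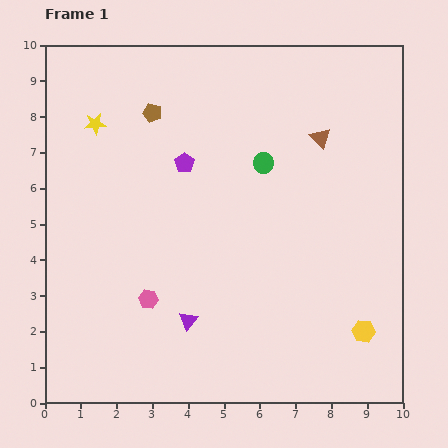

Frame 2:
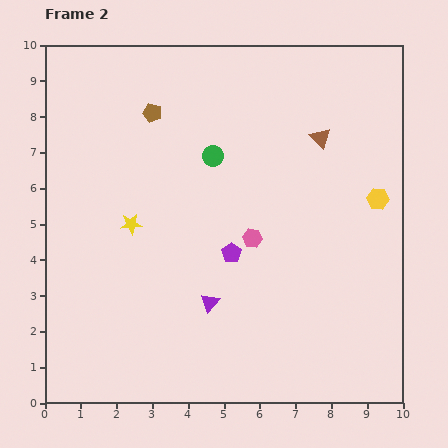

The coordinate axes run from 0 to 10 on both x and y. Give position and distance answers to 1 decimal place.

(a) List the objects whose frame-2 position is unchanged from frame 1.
the brown pentagon, the brown triangle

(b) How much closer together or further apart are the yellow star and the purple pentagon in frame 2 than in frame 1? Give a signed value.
+0.2

Distance in frame 1: 2.7. Distance in frame 2: 2.9.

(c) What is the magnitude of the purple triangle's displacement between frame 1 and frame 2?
0.8

The purple triangle moved from (4.0, 2.3) to (4.6, 2.8), a distance of √(0.6² + 0.5²) ≈ 0.8.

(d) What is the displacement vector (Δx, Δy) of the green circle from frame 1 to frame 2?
(-1.4, 0.2)

The green circle was at (6.1, 6.7) in frame 1 and (4.7, 6.9) in frame 2.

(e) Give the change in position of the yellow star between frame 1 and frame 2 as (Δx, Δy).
(1.0, -2.8)

The yellow star was at (1.4, 7.8) in frame 1 and (2.4, 5.0) in frame 2.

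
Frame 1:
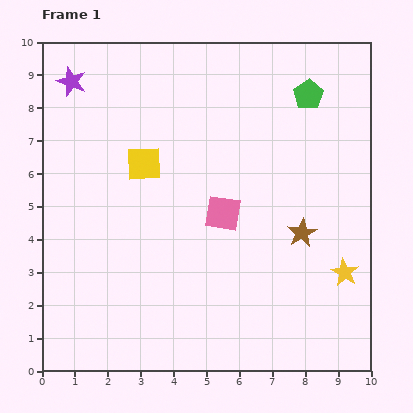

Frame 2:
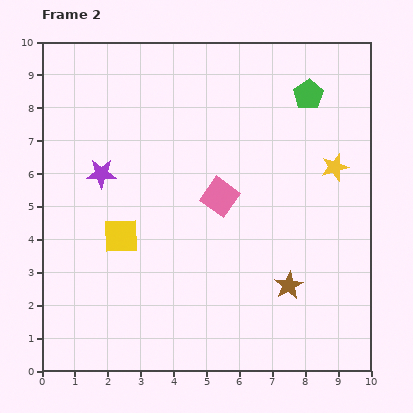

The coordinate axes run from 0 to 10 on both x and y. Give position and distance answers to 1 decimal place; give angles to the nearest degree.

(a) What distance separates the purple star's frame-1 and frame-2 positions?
2.9

The purple star moved from (0.9, 8.8) to (1.8, 6.0), a distance of √(0.9² + 2.8²) ≈ 2.9.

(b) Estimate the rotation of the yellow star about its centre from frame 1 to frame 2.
26° clockwise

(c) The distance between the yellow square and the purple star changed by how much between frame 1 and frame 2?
-1.3

Distance in frame 1: 3.3. Distance in frame 2: 2.0.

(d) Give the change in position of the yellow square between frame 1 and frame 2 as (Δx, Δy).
(-0.7, -2.2)

The yellow square was at (3.1, 6.3) in frame 1 and (2.4, 4.1) in frame 2.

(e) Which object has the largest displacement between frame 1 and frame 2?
the yellow star

(moved 3.2; next 2.9)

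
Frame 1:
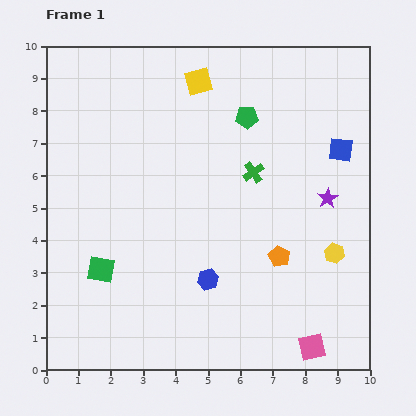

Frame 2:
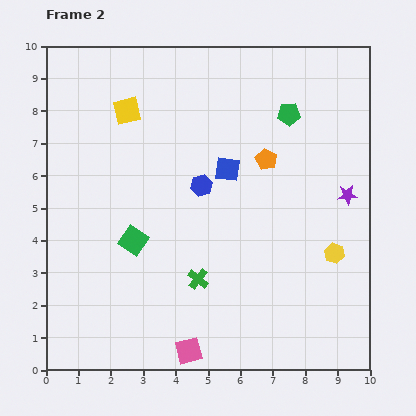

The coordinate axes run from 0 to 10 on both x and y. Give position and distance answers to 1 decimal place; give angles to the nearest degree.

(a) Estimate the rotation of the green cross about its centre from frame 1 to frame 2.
17° counter-clockwise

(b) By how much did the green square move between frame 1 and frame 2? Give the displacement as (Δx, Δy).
(1.0, 0.9)

The green square was at (1.7, 3.1) in frame 1 and (2.7, 4.0) in frame 2.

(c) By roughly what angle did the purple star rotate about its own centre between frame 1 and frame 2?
25° clockwise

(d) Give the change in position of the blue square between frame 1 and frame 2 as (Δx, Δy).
(-3.5, -0.6)

The blue square was at (9.1, 6.8) in frame 1 and (5.6, 6.2) in frame 2.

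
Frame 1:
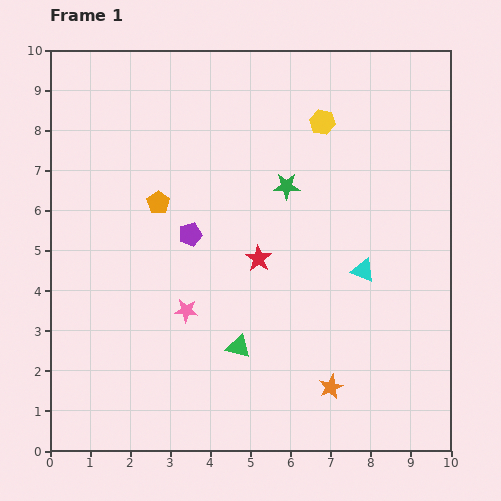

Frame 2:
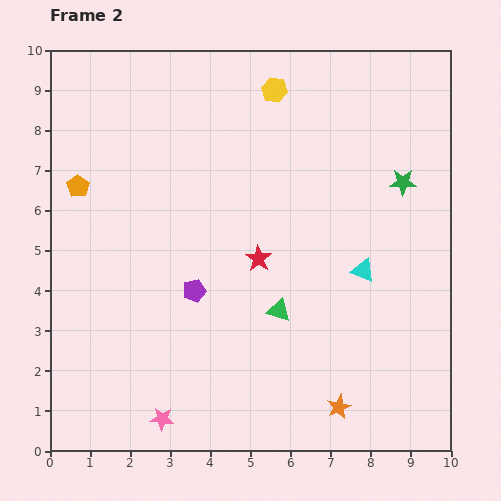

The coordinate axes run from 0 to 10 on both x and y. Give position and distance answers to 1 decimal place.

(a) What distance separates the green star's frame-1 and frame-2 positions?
2.9

The green star moved from (5.9, 6.6) to (8.8, 6.7), a distance of √(2.9² + 0.1²) ≈ 2.9.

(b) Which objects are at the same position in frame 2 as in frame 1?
the red star, the cyan triangle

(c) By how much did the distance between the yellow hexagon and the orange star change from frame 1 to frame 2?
+1.5

Distance in frame 1: 6.6. Distance in frame 2: 8.1.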